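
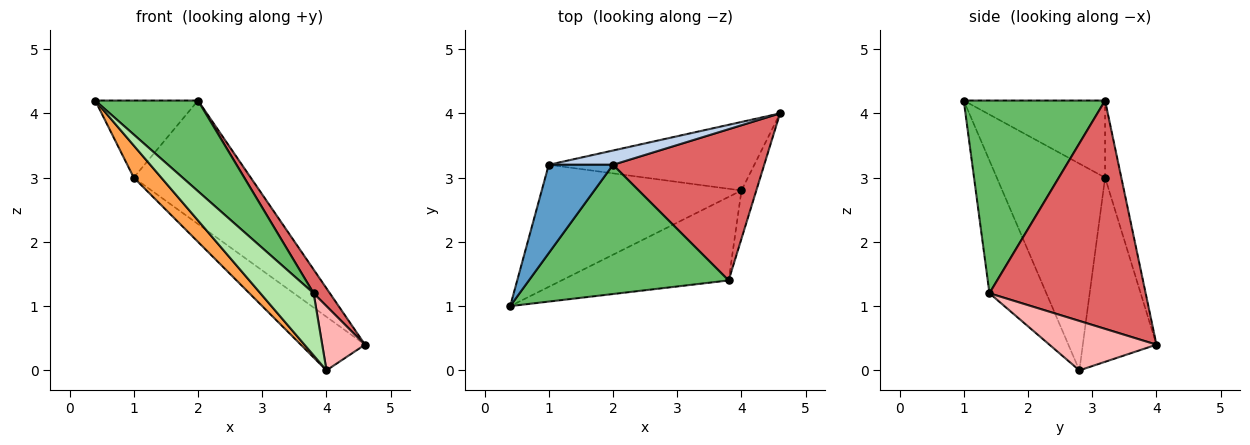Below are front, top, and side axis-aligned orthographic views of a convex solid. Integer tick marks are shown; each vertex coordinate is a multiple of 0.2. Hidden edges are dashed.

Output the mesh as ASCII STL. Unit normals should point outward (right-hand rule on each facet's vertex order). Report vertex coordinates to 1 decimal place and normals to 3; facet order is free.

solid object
 facet normal -0.671 0.488 0.559
  outer loop
   vertex 1.0 3.2 3.0
   vertex 0.4 1.0 4.2
   vertex 2.0 3.2 4.2
  endloop
 endfacet
 facet normal -0.137 0.984 0.114
  outer loop
   vertex 1.0 3.2 3.0
   vertex 2.0 3.2 4.2
   vertex 4.6 4.0 0.4
  endloop
 endfacet
 facet normal -0.707 -0.180 -0.683
  outer loop
   vertex 1.0 3.2 3.0
   vertex 4.0 2.8 0.0
   vertex 0.4 1.0 4.2
  endloop
 endfacet
 facet normal -0.577 0.503 -0.644
  outer loop
   vertex 1.0 3.2 3.0
   vertex 4.6 4.0 0.4
   vertex 4.0 2.8 0.0
  endloop
 endfacet
 facet normal 0.620 -0.451 0.642
  outer loop
   vertex 3.8 1.4 1.2
   vertex 2.0 3.2 4.2
   vertex 0.4 1.0 4.2
  endloop
 endfacet
 facet normal -0.538 -0.503 -0.677
  outer loop
   vertex 3.8 1.4 1.2
   vertex 0.4 1.0 4.2
   vertex 4.0 2.8 0.0
  endloop
 endfacet
 facet normal 0.831 -0.086 0.550
  outer loop
   vertex 3.8 1.4 1.2
   vertex 4.6 4.0 0.4
   vertex 2.0 3.2 4.2
  endloop
 endfacet
 facet normal 0.894 -0.358 -0.268
  outer loop
   vertex 3.8 1.4 1.2
   vertex 4.0 2.8 0.0
   vertex 4.6 4.0 0.4
  endloop
 endfacet
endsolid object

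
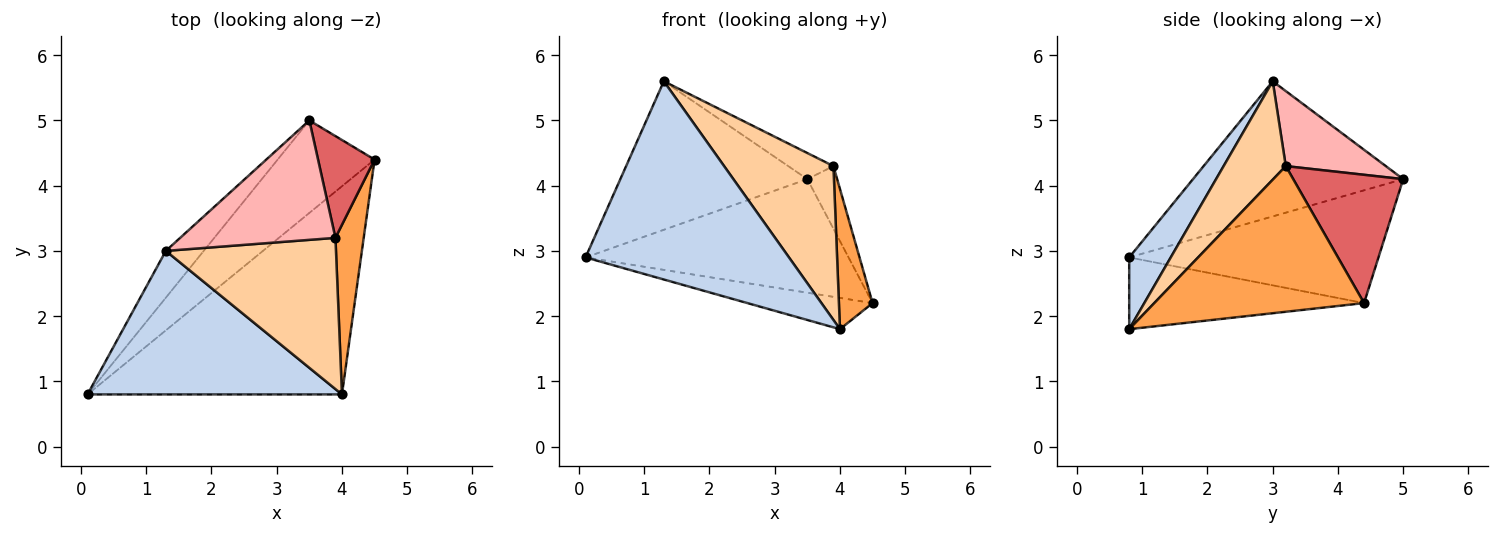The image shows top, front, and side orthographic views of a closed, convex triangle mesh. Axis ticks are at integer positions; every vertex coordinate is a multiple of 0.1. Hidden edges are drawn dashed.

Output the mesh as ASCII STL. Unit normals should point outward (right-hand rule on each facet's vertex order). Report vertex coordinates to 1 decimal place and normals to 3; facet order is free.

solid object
 facet normal -0.269 0.143 -0.953
  outer loop
   vertex 4.0 0.8 1.8
   vertex 0.1 0.8 2.9
   vertex 4.5 4.4 2.2
  endloop
 endfacet
 facet normal 0.163 -0.799 0.579
  outer loop
   vertex 1.3 3.0 5.6
   vertex 0.1 0.8 2.9
   vertex 4.0 0.8 1.8
  endloop
 endfacet
 facet normal 0.970 -0.156 0.188
  outer loop
   vertex 3.9 3.2 4.3
   vertex 4.0 0.8 1.8
   vertex 4.5 4.4 2.2
  endloop
 endfacet
 facet normal 0.376 -0.661 0.650
  outer loop
   vertex 3.9 3.2 4.3
   vertex 1.3 3.0 5.6
   vertex 4.0 0.8 1.8
  endloop
 endfacet
 facet normal -0.592 0.625 -0.509
  outer loop
   vertex 3.5 5.0 4.1
   vertex 4.5 4.4 2.2
   vertex 0.1 0.8 2.9
  endloop
 endfacet
 facet normal -0.731 0.651 -0.205
  outer loop
   vertex 3.5 5.0 4.1
   vertex 0.1 0.8 2.9
   vertex 1.3 3.0 5.6
  endloop
 endfacet
 facet normal 0.888 0.241 0.391
  outer loop
   vertex 3.5 5.0 4.1
   vertex 3.9 3.2 4.3
   vertex 4.5 4.4 2.2
  endloop
 endfacet
 facet normal 0.427 0.193 0.883
  outer loop
   vertex 3.5 5.0 4.1
   vertex 1.3 3.0 5.6
   vertex 3.9 3.2 4.3
  endloop
 endfacet
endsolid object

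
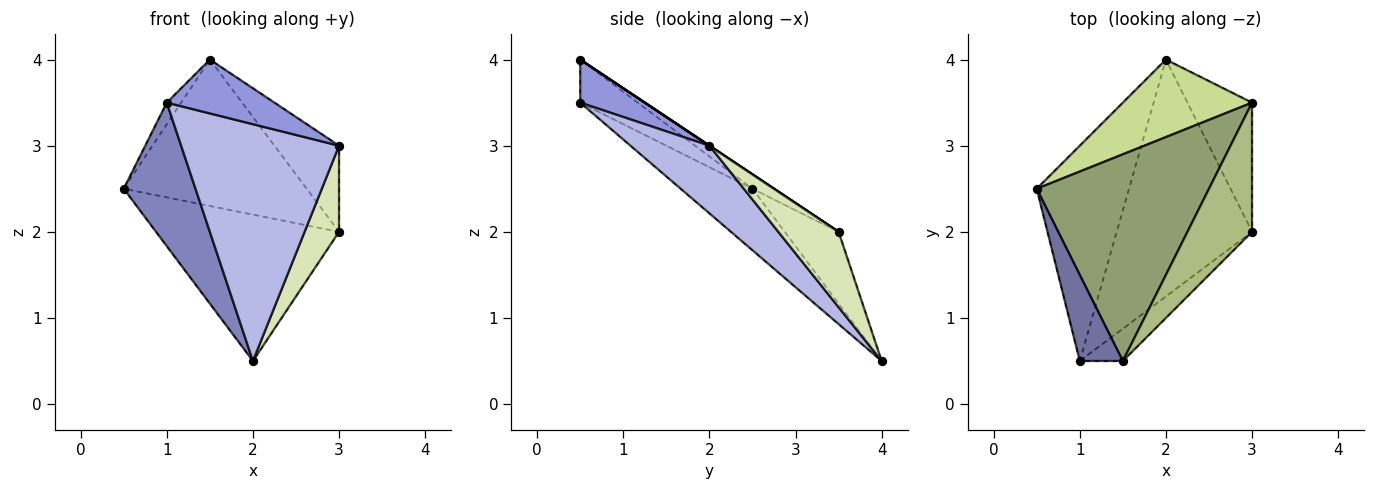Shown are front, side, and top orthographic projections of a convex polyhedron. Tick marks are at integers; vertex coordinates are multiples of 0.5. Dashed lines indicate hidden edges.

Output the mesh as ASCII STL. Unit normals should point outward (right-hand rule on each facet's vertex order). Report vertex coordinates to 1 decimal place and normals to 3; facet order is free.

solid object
 facet normal -0.696 0.174 0.696
  outer loop
   vertex 1.0 0.5 3.5
   vertex 1.5 0.5 4.0
   vertex 0.5 2.5 2.5
  endloop
 endfacet
 facet normal -0.485 -0.485 -0.728
  outer loop
   vertex 1.0 0.5 3.5
   vertex 0.5 2.5 2.5
   vertex 2.0 4.0 0.5
  endloop
 endfacet
 facet normal 0.457 -0.762 -0.457
  outer loop
   vertex 1.0 0.5 3.5
   vertex 3.0 2.0 3.0
   vertex 1.5 0.5 4.0
  endloop
 endfacet
 facet normal 0.333 -0.667 -0.667
  outer loop
   vertex 1.0 0.5 3.5
   vertex 2.0 4.0 0.5
   vertex 3.0 2.0 3.0
  endloop
 endfacet
 facet normal -0.068 0.577 0.814
  outer loop
   vertex 3.0 3.5 2.0
   vertex 0.5 2.5 2.5
   vertex 1.5 0.5 4.0
  endloop
 endfacet
 facet normal 0.000 0.555 0.832
  outer loop
   vertex 3.0 3.5 2.0
   vertex 1.5 0.5 4.0
   vertex 3.0 2.0 3.0
  endloop
 endfacet
 facet normal -0.252 0.855 0.453
  outer loop
   vertex 3.0 3.5 2.0
   vertex 2.0 4.0 0.5
   vertex 0.5 2.5 2.5
  endloop
 endfacet
 facet normal 0.697 -0.398 -0.597
  outer loop
   vertex 3.0 3.5 2.0
   vertex 3.0 2.0 3.0
   vertex 2.0 4.0 0.5
  endloop
 endfacet
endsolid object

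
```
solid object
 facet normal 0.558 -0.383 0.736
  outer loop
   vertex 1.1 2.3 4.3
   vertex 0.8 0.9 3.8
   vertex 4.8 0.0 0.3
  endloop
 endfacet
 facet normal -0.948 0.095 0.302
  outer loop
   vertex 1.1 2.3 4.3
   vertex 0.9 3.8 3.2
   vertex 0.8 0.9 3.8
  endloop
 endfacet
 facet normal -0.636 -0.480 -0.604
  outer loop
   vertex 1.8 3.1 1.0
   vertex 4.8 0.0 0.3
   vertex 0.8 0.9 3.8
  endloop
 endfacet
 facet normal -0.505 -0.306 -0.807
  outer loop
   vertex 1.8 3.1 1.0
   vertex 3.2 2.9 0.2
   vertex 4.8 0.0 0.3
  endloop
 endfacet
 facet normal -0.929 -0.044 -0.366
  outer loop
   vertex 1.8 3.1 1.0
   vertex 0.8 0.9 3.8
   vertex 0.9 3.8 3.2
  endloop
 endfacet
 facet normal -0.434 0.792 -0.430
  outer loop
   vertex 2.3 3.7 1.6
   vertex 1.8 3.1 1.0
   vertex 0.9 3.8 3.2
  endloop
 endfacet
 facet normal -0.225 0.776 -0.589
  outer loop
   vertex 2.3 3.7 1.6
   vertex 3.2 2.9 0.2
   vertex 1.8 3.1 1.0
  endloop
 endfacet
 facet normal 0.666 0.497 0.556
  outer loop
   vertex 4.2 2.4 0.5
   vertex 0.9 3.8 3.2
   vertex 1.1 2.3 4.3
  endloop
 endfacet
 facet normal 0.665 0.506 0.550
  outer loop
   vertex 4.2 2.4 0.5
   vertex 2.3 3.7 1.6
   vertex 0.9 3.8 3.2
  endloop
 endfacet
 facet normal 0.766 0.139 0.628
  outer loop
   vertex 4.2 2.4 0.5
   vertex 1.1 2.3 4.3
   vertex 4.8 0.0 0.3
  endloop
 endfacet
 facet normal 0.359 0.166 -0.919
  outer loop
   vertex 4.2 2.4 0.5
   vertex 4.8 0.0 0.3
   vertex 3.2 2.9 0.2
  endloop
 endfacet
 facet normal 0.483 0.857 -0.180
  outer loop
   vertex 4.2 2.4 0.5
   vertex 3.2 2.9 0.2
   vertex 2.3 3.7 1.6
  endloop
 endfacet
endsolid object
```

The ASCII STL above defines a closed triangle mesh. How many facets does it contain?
12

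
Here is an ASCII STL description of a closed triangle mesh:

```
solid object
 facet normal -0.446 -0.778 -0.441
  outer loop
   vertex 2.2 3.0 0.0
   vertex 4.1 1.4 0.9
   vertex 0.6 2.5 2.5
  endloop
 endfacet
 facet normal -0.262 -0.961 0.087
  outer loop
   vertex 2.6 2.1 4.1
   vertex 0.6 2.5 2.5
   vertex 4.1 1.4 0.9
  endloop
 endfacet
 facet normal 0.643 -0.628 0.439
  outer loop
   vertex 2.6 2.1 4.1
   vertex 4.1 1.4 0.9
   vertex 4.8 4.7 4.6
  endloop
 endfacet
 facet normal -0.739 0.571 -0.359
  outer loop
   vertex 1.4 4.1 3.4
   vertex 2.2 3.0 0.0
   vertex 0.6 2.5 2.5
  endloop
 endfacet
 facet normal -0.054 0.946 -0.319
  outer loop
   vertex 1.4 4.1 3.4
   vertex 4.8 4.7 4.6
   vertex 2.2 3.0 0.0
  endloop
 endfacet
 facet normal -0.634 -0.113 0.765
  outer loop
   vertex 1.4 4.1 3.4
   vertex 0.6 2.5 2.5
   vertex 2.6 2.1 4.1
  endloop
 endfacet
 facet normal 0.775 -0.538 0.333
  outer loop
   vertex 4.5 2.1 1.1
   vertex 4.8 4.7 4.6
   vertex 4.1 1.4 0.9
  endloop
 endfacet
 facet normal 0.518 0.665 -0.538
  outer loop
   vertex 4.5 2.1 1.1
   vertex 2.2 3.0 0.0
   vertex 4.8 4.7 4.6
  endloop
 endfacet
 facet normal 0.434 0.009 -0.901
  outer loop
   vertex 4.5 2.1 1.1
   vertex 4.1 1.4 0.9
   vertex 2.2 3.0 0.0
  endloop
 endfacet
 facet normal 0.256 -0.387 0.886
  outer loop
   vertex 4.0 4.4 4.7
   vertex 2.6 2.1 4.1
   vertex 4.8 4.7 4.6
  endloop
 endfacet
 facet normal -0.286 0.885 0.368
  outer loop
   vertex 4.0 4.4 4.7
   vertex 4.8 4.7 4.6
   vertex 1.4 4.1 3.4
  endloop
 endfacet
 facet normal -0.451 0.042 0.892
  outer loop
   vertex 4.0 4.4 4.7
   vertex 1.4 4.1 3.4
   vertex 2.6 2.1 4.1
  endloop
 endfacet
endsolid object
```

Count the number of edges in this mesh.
18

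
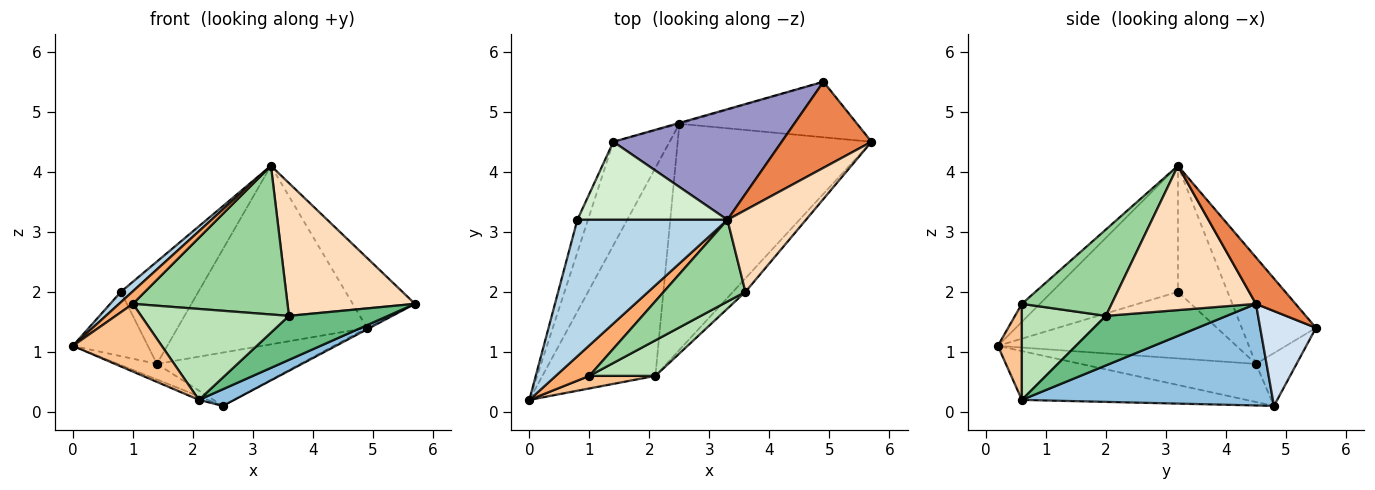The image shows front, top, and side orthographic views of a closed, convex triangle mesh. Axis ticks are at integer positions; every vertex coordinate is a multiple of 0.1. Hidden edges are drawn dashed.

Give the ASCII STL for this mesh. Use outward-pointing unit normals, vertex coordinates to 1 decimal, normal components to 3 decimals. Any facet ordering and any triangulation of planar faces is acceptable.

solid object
 facet normal -0.396 0.016 -0.918
  outer loop
   vertex 2.1 0.6 0.2
   vertex 0.0 0.2 1.1
   vertex 2.5 4.8 0.1
  endloop
 endfacet
 facet normal 0.463 -0.065 -0.884
  outer loop
   vertex 2.1 0.6 0.2
   vertex 2.5 4.8 0.1
   vertex 5.7 4.5 1.8
  endloop
 endfacet
 facet normal -0.642 -0.058 0.764
  outer loop
   vertex 0.8 3.2 2.0
   vertex 0.0 0.2 1.1
   vertex 3.3 3.2 4.1
  endloop
 endfacet
 facet normal 0.471 0.024 -0.882
  outer loop
   vertex 4.9 5.5 1.4
   vertex 5.7 4.5 1.8
   vertex 2.5 4.8 0.1
  endloop
 endfacet
 facet normal 0.372 0.586 0.720
  outer loop
   vertex 4.9 5.5 1.4
   vertex 3.3 3.2 4.1
   vertex 5.7 4.5 1.8
  endloop
 endfacet
 facet normal -0.444 -0.340 0.829
  outer loop
   vertex 1.0 0.6 1.8
   vertex 3.3 3.2 4.1
   vertex 0.0 0.2 1.1
  endloop
 endfacet
 facet normal 0.257 -0.950 0.176
  outer loop
   vertex 1.0 0.6 1.8
   vertex 0.0 0.2 1.1
   vertex 2.1 0.6 0.2
  endloop
 endfacet
 facet normal 0.694 -0.613 0.378
  outer loop
   vertex 3.6 2.0 1.6
   vertex 5.7 4.5 1.8
   vertex 3.3 3.2 4.1
  endloop
 endfacet
 facet normal 0.759 -0.622 -0.191
  outer loop
   vertex 3.6 2.0 1.6
   vertex 2.1 0.6 0.2
   vertex 5.7 4.5 1.8
  endloop
 endfacet
 facet normal 0.454 -0.781 0.429
  outer loop
   vertex 3.6 2.0 1.6
   vertex 3.3 3.2 4.1
   vertex 1.0 0.6 1.8
  endloop
 endfacet
 facet normal 0.468 -0.823 0.322
  outer loop
   vertex 3.6 2.0 1.6
   vertex 1.0 0.6 1.8
   vertex 2.1 0.6 0.2
  endloop
 endfacet
 facet normal -0.454 0.708 0.540
  outer loop
   vertex 1.4 4.5 0.8
   vertex 0.8 3.2 2.0
   vertex 3.3 3.2 4.1
  endloop
 endfacet
 facet normal -0.316 0.806 0.500
  outer loop
   vertex 1.4 4.5 0.8
   vertex 3.3 3.2 4.1
   vertex 4.9 5.5 1.4
  endloop
 endfacet
 facet normal -0.272 0.962 -0.015
  outer loop
   vertex 1.4 4.5 0.8
   vertex 4.9 5.5 1.4
   vertex 2.5 4.8 0.1
  endloop
 endfacet
 facet normal -0.557 0.124 -0.822
  outer loop
   vertex 1.4 4.5 0.8
   vertex 2.5 4.8 0.1
   vertex 0.0 0.2 1.1
  endloop
 endfacet
 facet normal -0.943 0.297 -0.150
  outer loop
   vertex 1.4 4.5 0.8
   vertex 0.0 0.2 1.1
   vertex 0.8 3.2 2.0
  endloop
 endfacet
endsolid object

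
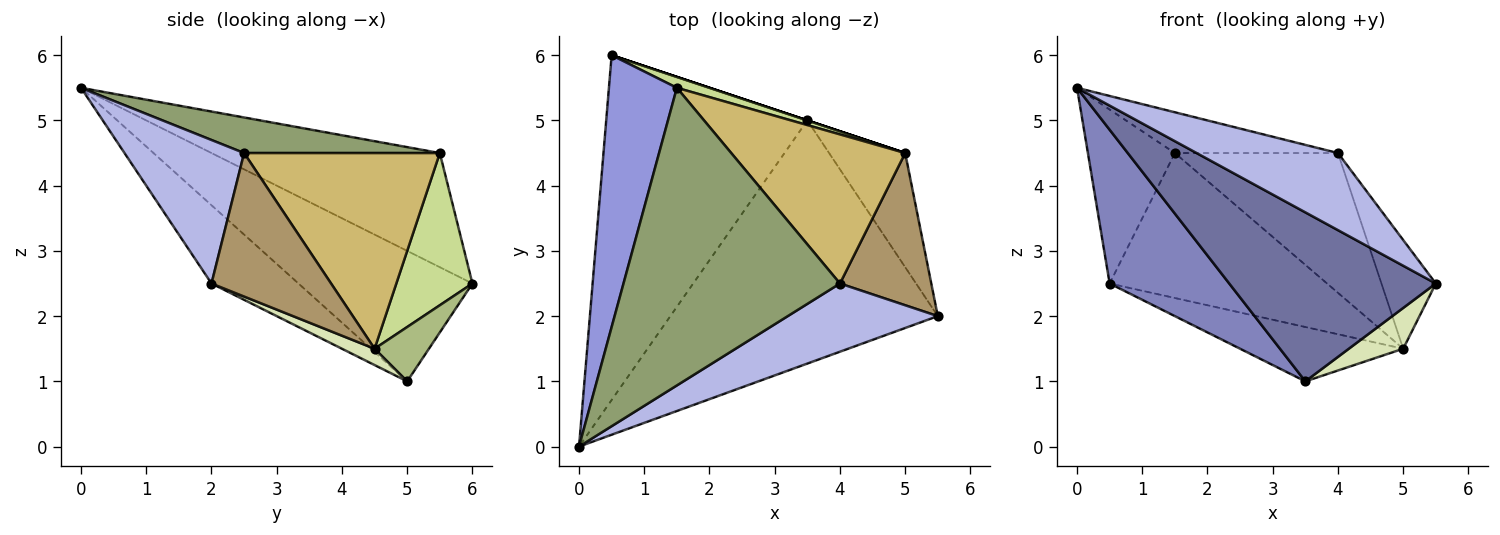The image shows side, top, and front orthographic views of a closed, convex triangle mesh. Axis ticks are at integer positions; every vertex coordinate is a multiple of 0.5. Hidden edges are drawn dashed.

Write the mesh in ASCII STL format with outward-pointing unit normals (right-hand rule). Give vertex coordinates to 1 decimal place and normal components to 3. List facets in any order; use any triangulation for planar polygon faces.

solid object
 facet normal -0.234 -0.555 -0.798
  outer loop
   vertex 3.5 5.0 1.0
   vertex 5.5 2.0 2.5
   vertex 0.0 0.0 5.5
  endloop
 endfacet
 facet normal -0.510 -0.350 -0.786
  outer loop
   vertex 3.5 5.0 1.0
   vertex 0.0 0.0 5.5
   vertex 0.5 6.0 2.5
  endloop
 endfacet
 facet normal -0.817 0.311 0.486
  outer loop
   vertex 1.5 5.5 4.5
   vertex 0.5 6.0 2.5
   vertex 0.0 0.0 5.5
  endloop
 endfacet
 facet normal 0.535 -0.633 0.560
  outer loop
   vertex 4.0 2.5 4.5
   vertex 0.0 0.0 5.5
   vertex 5.5 2.0 2.5
  endloop
 endfacet
 facet normal 0.161 0.134 0.978
  outer loop
   vertex 4.0 2.5 4.5
   vertex 1.5 5.5 4.5
   vertex 0.0 0.0 5.5
  endloop
 endfacet
 facet normal 0.316 0.949 0.000
  outer loop
   vertex 5.0 4.5 1.5
   vertex 3.5 5.0 1.0
   vertex 0.5 6.0 2.5
  endloop
 endfacet
 facet normal 0.330 0.942 0.071
  outer loop
   vertex 5.0 4.5 1.5
   vertex 0.5 6.0 2.5
   vertex 1.5 5.5 4.5
  endloop
 endfacet
 facet normal 0.198 -0.330 -0.923
  outer loop
   vertex 5.0 4.5 1.5
   vertex 5.5 2.0 2.5
   vertex 3.5 5.0 1.0
  endloop
 endfacet
 facet normal 0.788 0.358 0.501
  outer loop
   vertex 5.0 4.5 1.5
   vertex 4.0 2.5 4.5
   vertex 5.5 2.0 2.5
  endloop
 endfacet
 facet normal 0.634 0.529 0.564
  outer loop
   vertex 5.0 4.5 1.5
   vertex 1.5 5.5 4.5
   vertex 4.0 2.5 4.5
  endloop
 endfacet
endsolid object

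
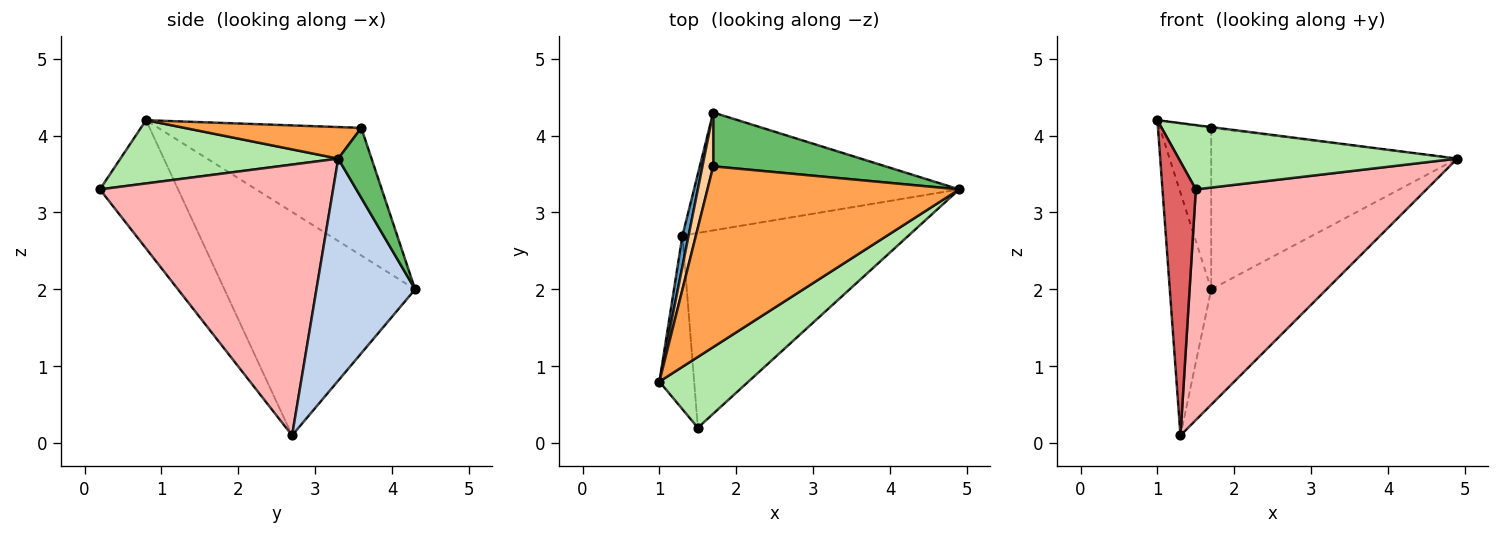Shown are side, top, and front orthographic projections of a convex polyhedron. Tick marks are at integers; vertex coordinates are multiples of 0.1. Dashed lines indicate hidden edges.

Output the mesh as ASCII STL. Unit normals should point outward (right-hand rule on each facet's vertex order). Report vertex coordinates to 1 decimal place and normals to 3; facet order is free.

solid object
 facet normal -0.977 0.212 0.027
  outer loop
   vertex 1.3 2.7 0.1
   vertex 1.0 0.8 4.2
   vertex 1.7 4.3 2.0
  endloop
 endfacet
 facet normal 0.513 0.600 -0.613
  outer loop
   vertex 1.3 2.7 0.1
   vertex 1.7 4.3 2.0
   vertex 4.9 3.3 3.7
  endloop
 endfacet
 facet normal 0.124 0.004 0.992
  outer loop
   vertex 1.7 3.6 4.1
   vertex 1.0 0.8 4.2
   vertex 4.9 3.3 3.7
  endloop
 endfacet
 facet normal -0.966 0.244 0.081
  outer loop
   vertex 1.7 3.6 4.1
   vertex 1.7 4.3 2.0
   vertex 1.0 0.8 4.2
  endloop
 endfacet
 facet normal 0.127 0.941 0.314
  outer loop
   vertex 1.7 3.6 4.1
   vertex 4.9 3.3 3.7
   vertex 1.7 4.3 2.0
  endloop
 endfacet
 facet normal 0.465 -0.595 0.655
  outer loop
   vertex 1.5 0.2 3.3
   vertex 4.9 3.3 3.7
   vertex 1.0 0.8 4.2
  endloop
 endfacet
 facet normal -0.892 -0.381 -0.242
  outer loop
   vertex 1.5 0.2 3.3
   vertex 1.0 0.8 4.2
   vertex 1.3 2.7 0.1
  endloop
 endfacet
 facet normal 0.611 -0.605 -0.511
  outer loop
   vertex 1.5 0.2 3.3
   vertex 1.3 2.7 0.1
   vertex 4.9 3.3 3.7
  endloop
 endfacet
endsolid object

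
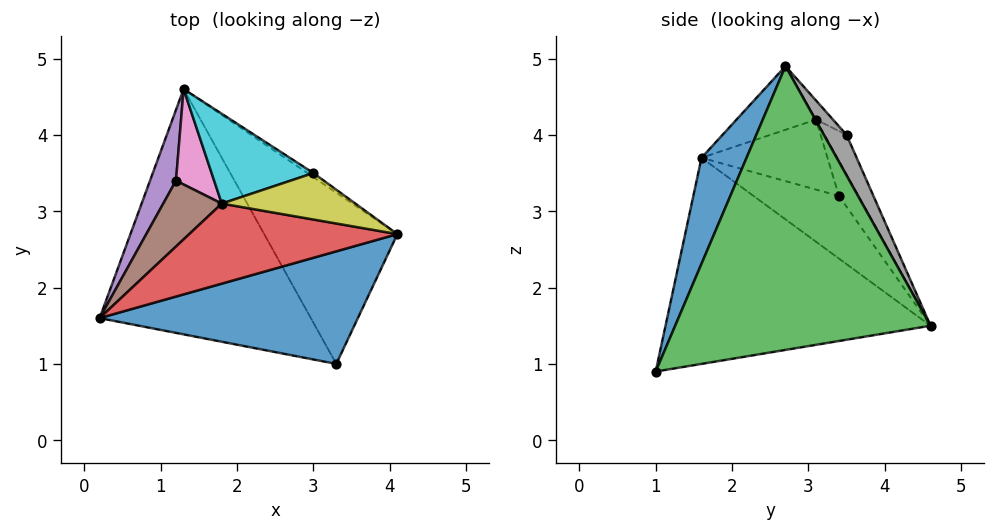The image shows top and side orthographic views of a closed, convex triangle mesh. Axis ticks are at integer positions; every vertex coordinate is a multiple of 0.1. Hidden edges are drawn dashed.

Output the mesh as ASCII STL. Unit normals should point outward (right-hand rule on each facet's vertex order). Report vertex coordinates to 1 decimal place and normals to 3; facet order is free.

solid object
 facet normal 0.148 -0.920 0.362
  outer loop
   vertex 3.3 1.0 0.9
   vertex 4.1 2.7 4.9
   vertex 0.2 1.6 3.7
  endloop
 endfacet
 facet normal -0.674 -0.260 -0.691
  outer loop
   vertex 3.3 1.0 0.9
   vertex 0.2 1.6 3.7
   vertex 1.3 4.6 1.5
  endloop
 endfacet
 facet normal 0.785 0.498 -0.369
  outer loop
   vertex 3.3 1.0 0.9
   vertex 1.3 4.6 1.5
   vertex 4.1 2.7 4.9
  endloop
 endfacet
 facet normal -0.292 -0.007 0.956
  outer loop
   vertex 1.8 3.1 4.2
   vertex 0.2 1.6 3.7
   vertex 4.1 2.7 4.9
  endloop
 endfacet
 facet normal -0.785 0.527 0.326
  outer loop
   vertex 1.2 3.4 3.2
   vertex 1.3 4.6 1.5
   vertex 0.2 1.6 3.7
  endloop
 endfacet
 facet normal -0.656 0.517 0.549
  outer loop
   vertex 1.2 3.4 3.2
   vertex 0.2 1.6 3.7
   vertex 1.8 3.1 4.2
  endloop
 endfacet
 facet normal -0.456 0.740 0.495
  outer loop
   vertex 1.2 3.4 3.2
   vertex 1.8 3.1 4.2
   vertex 1.3 4.6 1.5
  endloop
 endfacet
 facet normal 0.635 0.767 -0.094
  outer loop
   vertex 3.0 3.5 4.0
   vertex 4.1 2.7 4.9
   vertex 1.3 4.6 1.5
  endloop
 endfacet
 facet normal -0.104 0.677 0.729
  outer loop
   vertex 3.0 3.5 4.0
   vertex 1.8 3.1 4.2
   vertex 4.1 2.7 4.9
  endloop
 endfacet
 facet normal -0.196 0.841 0.504
  outer loop
   vertex 3.0 3.5 4.0
   vertex 1.3 4.6 1.5
   vertex 1.8 3.1 4.2
  endloop
 endfacet
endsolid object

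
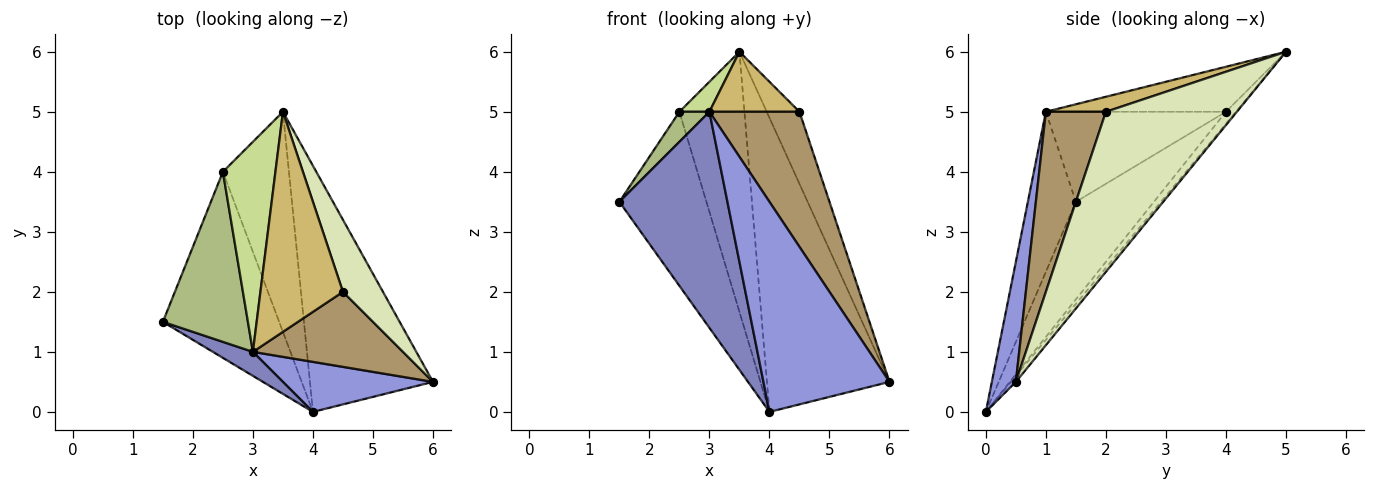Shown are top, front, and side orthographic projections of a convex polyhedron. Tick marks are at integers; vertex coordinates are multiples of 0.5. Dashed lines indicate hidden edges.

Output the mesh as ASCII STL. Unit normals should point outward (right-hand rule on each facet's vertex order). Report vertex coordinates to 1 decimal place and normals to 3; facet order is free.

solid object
 facet normal -0.031 0.767 -0.641
  outer loop
   vertex 4.0 0.0 0.0
   vertex 3.5 5.0 6.0
   vertex 6.0 0.5 0.5
  endloop
 endfacet
 facet normal -0.404 -0.909 0.101
  outer loop
   vertex 3.0 1.0 5.0
   vertex 1.5 1.5 3.5
   vertex 4.0 0.0 0.0
  endloop
 endfacet
 facet normal 0.182 -0.957 0.228
  outer loop
   vertex 3.0 1.0 5.0
   vertex 4.0 0.0 0.0
   vertex 6.0 0.5 0.5
  endloop
 endfacet
 facet normal -0.522 0.583 -0.623
  outer loop
   vertex 2.5 4.0 5.0
   vertex 4.0 0.0 0.0
   vertex 1.5 1.5 3.5
  endloop
 endfacet
 facet normal -0.117 0.758 -0.642
  outer loop
   vertex 2.5 4.0 5.0
   vertex 3.5 5.0 6.0
   vertex 4.0 0.0 0.0
  endloop
 endfacet
 facet normal -0.722 -0.120 0.682
  outer loop
   vertex 2.5 4.0 5.0
   vertex 1.5 1.5 3.5
   vertex 3.0 1.0 5.0
  endloop
 endfacet
 facet normal -0.647 -0.108 0.755
  outer loop
   vertex 2.5 4.0 5.0
   vertex 3.0 1.0 5.0
   vertex 3.5 5.0 6.0
  endloop
 endfacet
 facet normal 0.943 0.236 0.236
  outer loop
   vertex 4.5 2.0 5.0
   vertex 6.0 0.5 0.5
   vertex 3.5 5.0 6.0
  endloop
 endfacet
 facet normal 0.504 -0.755 0.420
  outer loop
   vertex 4.5 2.0 5.0
   vertex 3.0 1.0 5.0
   vertex 6.0 0.5 0.5
  endloop
 endfacet
 facet normal 0.173 -0.259 0.950
  outer loop
   vertex 4.5 2.0 5.0
   vertex 3.5 5.0 6.0
   vertex 3.0 1.0 5.0
  endloop
 endfacet
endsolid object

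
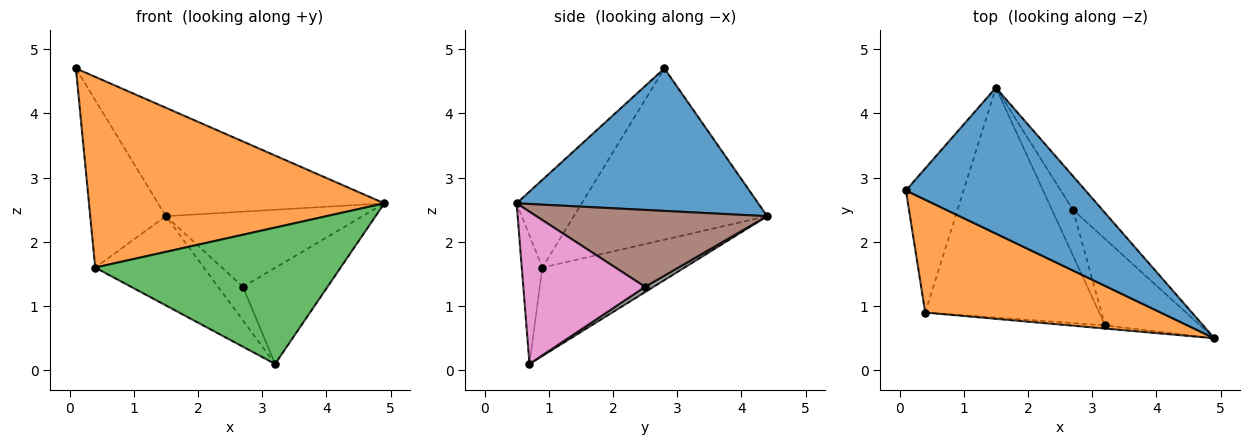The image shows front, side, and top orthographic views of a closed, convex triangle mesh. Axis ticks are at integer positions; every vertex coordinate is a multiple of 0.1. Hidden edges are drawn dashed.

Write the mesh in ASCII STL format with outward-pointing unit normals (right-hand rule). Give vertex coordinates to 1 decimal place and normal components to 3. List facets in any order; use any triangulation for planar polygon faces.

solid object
 facet normal 0.537 0.503 0.677
  outer loop
   vertex 1.5 4.4 2.4
   vertex 0.1 2.8 4.7
   vertex 4.9 0.5 2.6
  endloop
 endfacet
 facet normal -0.186 -0.846 0.500
  outer loop
   vertex 0.4 0.9 1.6
   vertex 4.9 0.5 2.6
   vertex 0.1 2.8 4.7
  endloop
 endfacet
 facet normal -0.083 -0.996 -0.023
  outer loop
   vertex 0.4 0.9 1.6
   vertex 3.2 0.7 0.1
   vertex 4.9 0.5 2.6
  endloop
 endfacet
 facet normal -0.889 0.348 -0.299
  outer loop
   vertex 0.4 0.9 1.6
   vertex 0.1 2.8 4.7
   vertex 1.5 4.4 2.4
  endloop
 endfacet
 facet normal -0.428 0.327 -0.843
  outer loop
   vertex 0.4 0.9 1.6
   vertex 1.5 4.4 2.4
   vertex 3.2 0.7 0.1
  endloop
 endfacet
 facet normal 0.731 0.623 -0.279
  outer loop
   vertex 2.7 2.5 1.3
   vertex 1.5 4.4 2.4
   vertex 4.9 0.5 2.6
  endloop
 endfacet
 facet normal 0.731 0.507 -0.456
  outer loop
   vertex 2.7 2.5 1.3
   vertex 4.9 0.5 2.6
   vertex 3.2 0.7 0.1
  endloop
 endfacet
 facet normal 0.196 0.581 -0.790
  outer loop
   vertex 2.7 2.5 1.3
   vertex 3.2 0.7 0.1
   vertex 1.5 4.4 2.4
  endloop
 endfacet
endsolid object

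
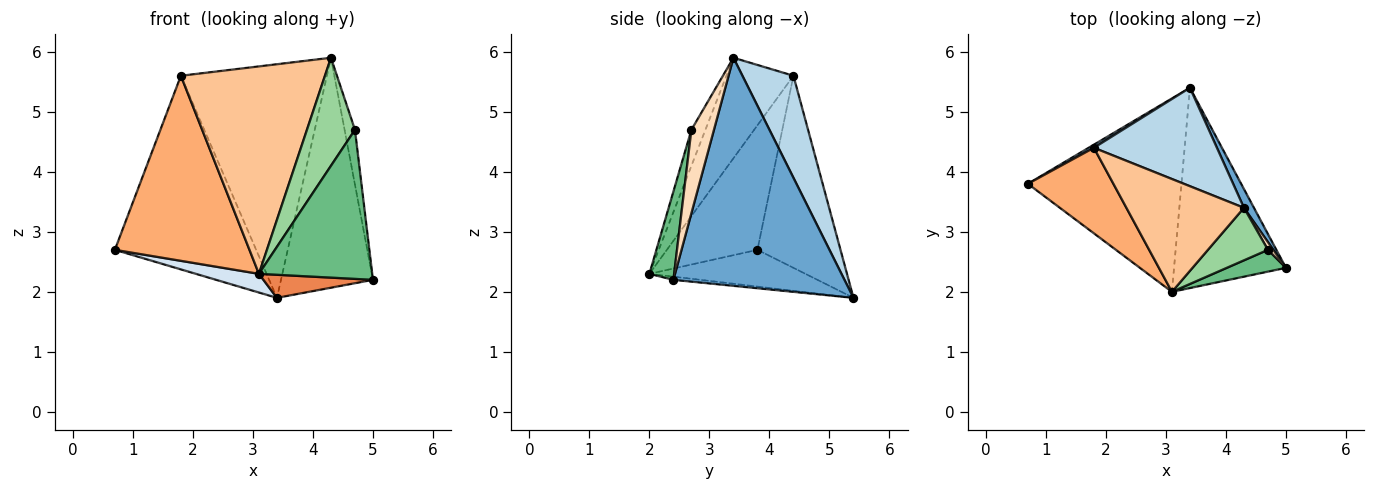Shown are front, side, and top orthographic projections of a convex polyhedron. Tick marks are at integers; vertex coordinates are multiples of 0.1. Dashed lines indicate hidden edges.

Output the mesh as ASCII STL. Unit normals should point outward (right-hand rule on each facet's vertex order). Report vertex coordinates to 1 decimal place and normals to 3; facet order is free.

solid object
 facet normal 0.880 0.473 0.039
  outer loop
   vertex 4.3 3.4 5.9
   vertex 5.0 2.4 2.2
   vertex 3.4 5.4 1.9
  endloop
 endfacet
 facet normal -0.507 0.862 0.014
  outer loop
   vertex 1.8 4.4 5.6
   vertex 3.4 5.4 1.9
   vertex 0.7 3.8 2.7
  endloop
 endfacet
 facet normal 0.307 0.877 0.370
  outer loop
   vertex 1.8 4.4 5.6
   vertex 4.3 3.4 5.9
   vertex 3.4 5.4 1.9
  endloop
 endfacet
 facet normal -0.232 -0.093 -0.968
  outer loop
   vertex 3.1 2.0 2.3
   vertex 0.7 3.8 2.7
   vertex 3.4 5.4 1.9
  endloop
 endfacet
 facet normal -0.028 -0.114 -0.993
  outer loop
   vertex 3.1 2.0 2.3
   vertex 3.4 5.4 1.9
   vertex 5.0 2.4 2.2
  endloop
 endfacet
 facet normal -0.521 -0.775 0.358
  outer loop
   vertex 3.1 2.0 2.3
   vertex 1.8 4.4 5.6
   vertex 0.7 3.8 2.7
  endloop
 endfacet
 facet normal -0.378 -0.813 0.442
  outer loop
   vertex 3.1 2.0 2.3
   vertex 4.3 3.4 5.9
   vertex 1.8 4.4 5.6
  endloop
 endfacet
 facet normal 0.907 0.418 0.059
  outer loop
   vertex 4.7 2.7 4.7
   vertex 5.0 2.4 2.2
   vertex 4.3 3.4 5.9
  endloop
 endfacet
 facet normal 0.211 -0.967 0.141
  outer loop
   vertex 4.7 2.7 4.7
   vertex 3.1 2.0 2.3
   vertex 5.0 2.4 2.2
  endloop
 endfacet
 facet normal -0.254 -0.870 0.423
  outer loop
   vertex 4.7 2.7 4.7
   vertex 4.3 3.4 5.9
   vertex 3.1 2.0 2.3
  endloop
 endfacet
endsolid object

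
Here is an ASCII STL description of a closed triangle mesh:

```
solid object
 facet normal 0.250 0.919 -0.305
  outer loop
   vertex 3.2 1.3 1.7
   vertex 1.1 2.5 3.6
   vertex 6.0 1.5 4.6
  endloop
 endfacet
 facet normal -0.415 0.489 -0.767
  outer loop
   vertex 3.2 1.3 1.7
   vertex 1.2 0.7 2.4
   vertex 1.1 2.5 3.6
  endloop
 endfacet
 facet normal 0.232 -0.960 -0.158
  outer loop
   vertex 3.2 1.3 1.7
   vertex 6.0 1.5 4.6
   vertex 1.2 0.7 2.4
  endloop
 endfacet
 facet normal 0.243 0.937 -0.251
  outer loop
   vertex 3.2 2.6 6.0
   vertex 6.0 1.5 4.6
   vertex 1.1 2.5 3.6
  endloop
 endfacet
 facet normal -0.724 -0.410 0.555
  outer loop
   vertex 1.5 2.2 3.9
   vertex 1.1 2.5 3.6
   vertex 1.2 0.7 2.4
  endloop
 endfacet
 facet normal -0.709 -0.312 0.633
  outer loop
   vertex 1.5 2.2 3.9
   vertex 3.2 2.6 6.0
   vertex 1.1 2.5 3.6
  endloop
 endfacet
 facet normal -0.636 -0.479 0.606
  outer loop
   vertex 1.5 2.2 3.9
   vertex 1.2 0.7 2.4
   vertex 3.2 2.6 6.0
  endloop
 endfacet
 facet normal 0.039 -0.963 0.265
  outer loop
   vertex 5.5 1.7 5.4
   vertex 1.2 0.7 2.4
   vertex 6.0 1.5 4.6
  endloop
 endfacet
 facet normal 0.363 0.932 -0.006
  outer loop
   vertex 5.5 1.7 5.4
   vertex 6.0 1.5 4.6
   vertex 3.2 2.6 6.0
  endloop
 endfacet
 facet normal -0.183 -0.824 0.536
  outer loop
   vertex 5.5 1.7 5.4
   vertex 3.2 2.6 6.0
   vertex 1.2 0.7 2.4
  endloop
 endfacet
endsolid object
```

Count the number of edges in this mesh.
15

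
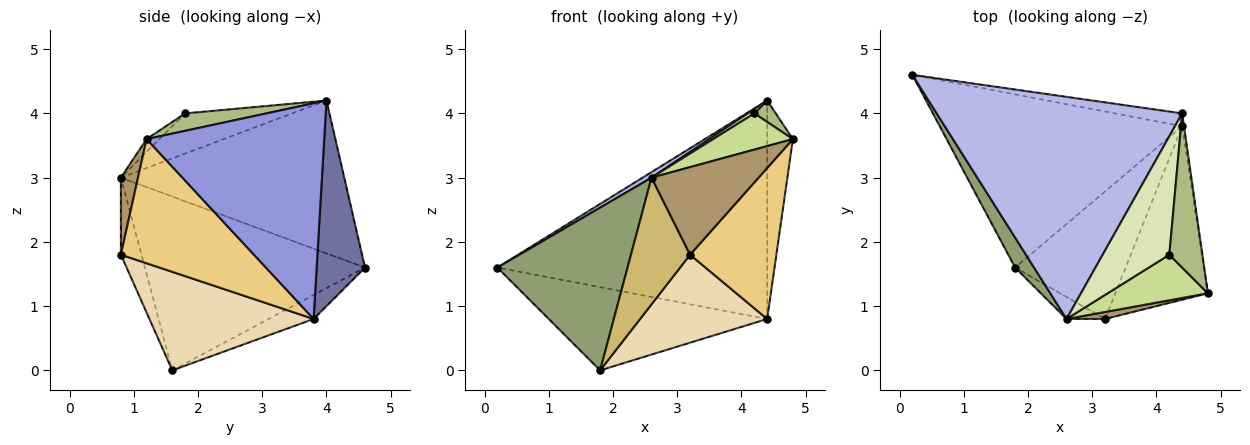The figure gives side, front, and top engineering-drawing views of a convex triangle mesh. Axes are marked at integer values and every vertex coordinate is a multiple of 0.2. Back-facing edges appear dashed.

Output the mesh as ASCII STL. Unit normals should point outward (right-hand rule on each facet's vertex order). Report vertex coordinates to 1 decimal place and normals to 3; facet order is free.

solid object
 facet normal 0.176 0.983 -0.058
  outer loop
   vertex 4.4 3.8 0.8
   vertex 0.2 4.6 1.6
   vertex 4.4 4.0 4.2
  endloop
 endfacet
 facet normal -0.089 0.431 -0.898
  outer loop
   vertex 4.4 3.8 0.8
   vertex 1.8 1.6 0.0
   vertex 0.2 4.6 1.6
  endloop
 endfacet
 facet normal 0.990 0.143 -0.008
  outer loop
   vertex 4.4 3.8 0.8
   vertex 4.4 4.0 4.2
   vertex 4.8 1.2 3.6
  endloop
 endfacet
 facet normal -0.528 -0.021 0.849
  outer loop
   vertex 2.6 0.8 3.0
   vertex 4.4 4.0 4.2
   vertex 0.2 4.6 1.6
  endloop
 endfacet
 facet normal -0.857 -0.507 0.093
  outer loop
   vertex 2.6 0.8 3.0
   vertex 0.2 4.6 1.6
   vertex 1.8 1.6 0.0
  endloop
 endfacet
 facet normal 0.463 -0.122 0.878
  outer loop
   vertex 4.2 1.8 4.0
   vertex 4.8 1.2 3.6
   vertex 4.4 4.0 4.2
  endloop
 endfacet
 facet normal -0.100 -0.619 0.779
  outer loop
   vertex 4.2 1.8 4.0
   vertex 2.6 0.8 3.0
   vertex 4.8 1.2 3.6
  endloop
 endfacet
 facet normal -0.516 -0.031 0.856
  outer loop
   vertex 4.2 1.8 4.0
   vertex 4.4 4.0 4.2
   vertex 2.6 0.8 3.0
  endloop
 endfacet
 facet normal 0.157 -0.984 0.079
  outer loop
   vertex 3.2 0.8 1.8
   vertex 4.8 1.2 3.6
   vertex 2.6 0.8 3.0
  endloop
 endfacet
 facet normal -0.324 -0.932 -0.162
  outer loop
   vertex 3.2 0.8 1.8
   vertex 2.6 0.8 3.0
   vertex 1.8 1.6 0.0
  endloop
 endfacet
 facet normal 0.712 -0.461 -0.530
  outer loop
   vertex 3.2 0.8 1.8
   vertex 4.4 3.8 0.8
   vertex 4.8 1.2 3.6
  endloop
 endfacet
 facet normal 0.592 -0.458 -0.664
  outer loop
   vertex 3.2 0.8 1.8
   vertex 1.8 1.6 0.0
   vertex 4.4 3.8 0.8
  endloop
 endfacet
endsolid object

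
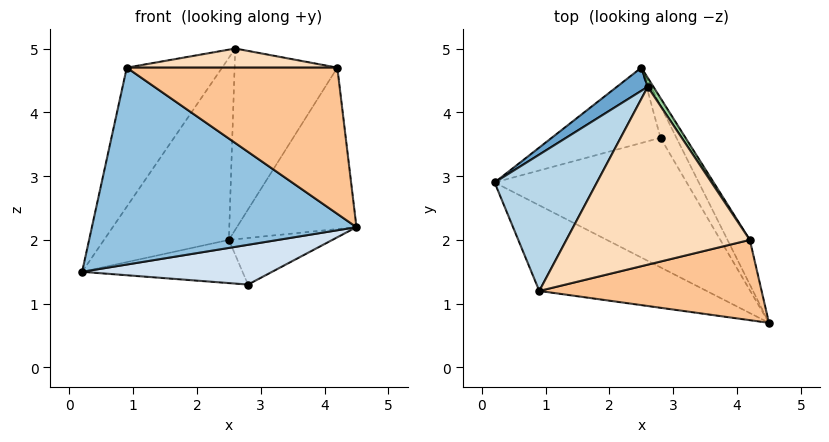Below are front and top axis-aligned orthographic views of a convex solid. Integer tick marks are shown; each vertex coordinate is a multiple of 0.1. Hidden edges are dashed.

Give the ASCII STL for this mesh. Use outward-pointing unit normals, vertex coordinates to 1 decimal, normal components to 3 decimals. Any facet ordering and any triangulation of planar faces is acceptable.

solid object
 facet normal -0.626 0.773 0.098
  outer loop
   vertex 2.6 4.4 5.0
   vertex 2.5 4.7 2.0
   vertex 0.2 2.9 1.5
  endloop
 endfacet
 facet normal -0.375 -0.850 -0.370
  outer loop
   vertex 0.9 1.2 4.7
   vertex 0.2 2.9 1.5
   vertex 4.5 0.7 2.2
  endloop
 endfacet
 facet normal -0.826 0.402 0.394
  outer loop
   vertex 0.9 1.2 4.7
   vertex 2.6 4.4 5.0
   vertex 0.2 2.9 1.5
  endloop
 endfacet
 facet normal 0.005 -0.293 -0.956
  outer loop
   vertex 2.8 3.6 1.3
   vertex 4.5 0.7 2.2
   vertex 0.2 2.9 1.5
  endloop
 endfacet
 facet normal -0.197 0.488 -0.851
  outer loop
   vertex 2.8 3.6 1.3
   vertex 0.2 2.9 1.5
   vertex 2.5 4.7 2.0
  endloop
 endfacet
 facet normal 0.863 0.417 -0.286
  outer loop
   vertex 2.8 3.6 1.3
   vertex 2.5 4.7 2.0
   vertex 4.5 0.7 2.2
  endloop
 endfacet
 facet normal 0.208 -0.857 0.471
  outer loop
   vertex 4.2 2.0 4.7
   vertex 0.9 1.2 4.7
   vertex 4.5 0.7 2.2
  endloop
 endfacet
 facet normal 0.026 -0.107 0.994
  outer loop
   vertex 4.2 2.0 4.7
   vertex 2.6 4.4 5.0
   vertex 0.9 1.2 4.7
  endloop
 endfacet
 facet normal 0.890 0.439 -0.121
  outer loop
   vertex 4.2 2.0 4.7
   vertex 4.5 0.7 2.2
   vertex 2.5 4.7 2.0
  endloop
 endfacet
 facet normal 0.833 0.552 0.027
  outer loop
   vertex 4.2 2.0 4.7
   vertex 2.5 4.7 2.0
   vertex 2.6 4.4 5.0
  endloop
 endfacet
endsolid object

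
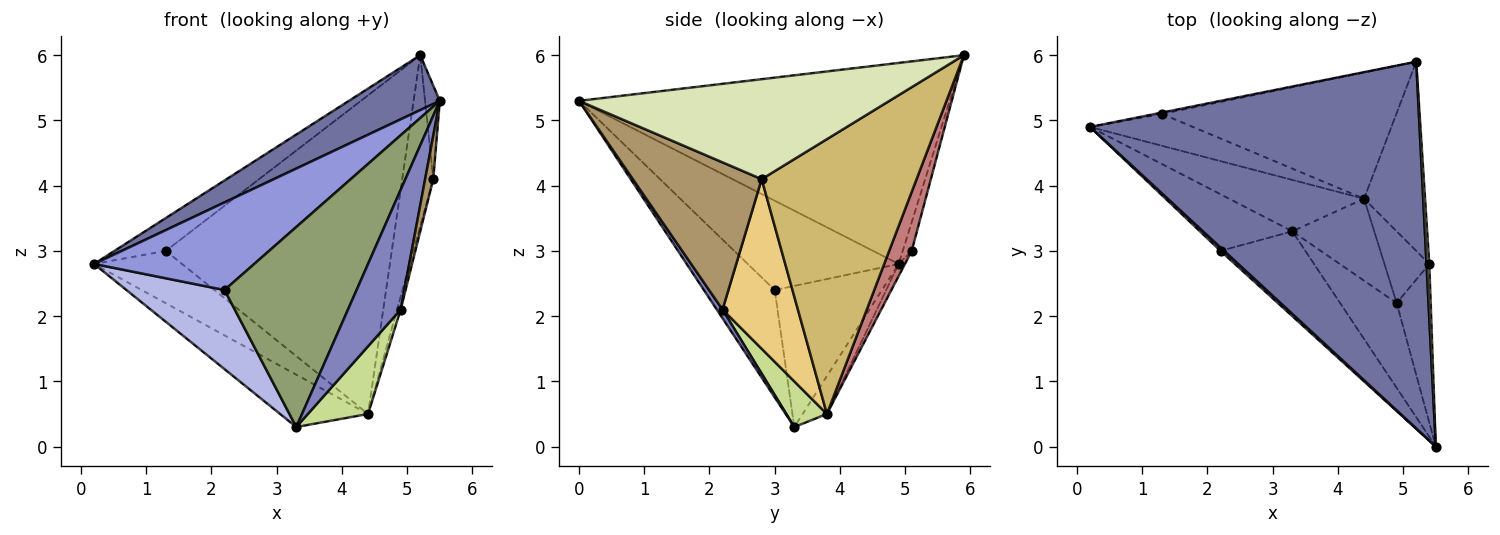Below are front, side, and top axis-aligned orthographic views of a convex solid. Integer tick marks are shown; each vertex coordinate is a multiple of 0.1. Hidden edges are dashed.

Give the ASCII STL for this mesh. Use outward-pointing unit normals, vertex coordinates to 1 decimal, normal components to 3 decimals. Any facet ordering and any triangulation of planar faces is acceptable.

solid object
 facet normal -0.517 -0.127 0.847
  outer loop
   vertex 5.2 5.9 6.0
   vertex 0.2 4.9 2.8
   vertex 5.5 0.0 5.3
  endloop
 endfacet
 facet normal 0.089 -0.813 -0.576
  outer loop
   vertex 4.9 2.2 2.1
   vertex 5.5 0.0 5.3
   vertex 3.3 3.3 0.3
  endloop
 endfacet
 facet normal -0.686 -0.727 0.028
  outer loop
   vertex 2.2 3.0 2.4
   vertex 5.5 0.0 5.3
   vertex 0.2 4.9 2.8
  endloop
 endfacet
 facet normal -0.664 -0.608 -0.435
  outer loop
   vertex 2.2 3.0 2.4
   vertex 0.2 4.9 2.8
   vertex 3.3 3.3 0.3
  endloop
 endfacet
 facet normal -0.443 -0.825 -0.350
  outer loop
   vertex 2.2 3.0 2.4
   vertex 3.3 3.3 0.3
   vertex 5.5 0.0 5.3
  endloop
 endfacet
 facet normal -0.193 0.700 -0.688
  outer loop
   vertex 4.4 3.8 0.5
   vertex 3.3 3.3 0.3
   vertex 0.2 4.9 2.8
  endloop
 endfacet
 facet normal 0.395 -0.585 -0.708
  outer loop
   vertex 4.4 3.8 0.5
   vertex 4.9 2.2 2.1
   vertex 3.3 3.3 0.3
  endloop
 endfacet
 facet normal 0.998 0.047 0.028
  outer loop
   vertex 5.4 2.8 4.1
   vertex 5.2 5.9 6.0
   vertex 5.5 0.0 5.3
  endloop
 endfacet
 facet normal 0.972 -0.062 -0.225
  outer loop
   vertex 5.4 2.8 4.1
   vertex 5.5 0.0 5.3
   vertex 4.9 2.2 2.1
  endloop
 endfacet
 facet normal 0.958 0.192 -0.213
  outer loop
   vertex 5.4 2.8 4.1
   vertex 4.4 3.8 0.5
   vertex 5.2 5.9 6.0
  endloop
 endfacet
 facet normal 0.966 0.046 -0.255
  outer loop
   vertex 5.4 2.8 4.1
   vertex 4.9 2.2 2.1
   vertex 4.4 3.8 0.5
  endloop
 endfacet
 facet normal -0.172 0.984 -0.039
  outer loop
   vertex 1.3 5.1 3.0
   vertex 0.2 4.9 2.8
   vertex 5.2 5.9 6.0
  endloop
 endfacet
 facet normal -0.061 0.853 -0.519
  outer loop
   vertex 1.3 5.1 3.0
   vertex 4.4 3.8 0.5
   vertex 0.2 4.9 2.8
  endloop
 endfacet
 facet normal 0.092 0.926 -0.367
  outer loop
   vertex 1.3 5.1 3.0
   vertex 5.2 5.9 6.0
   vertex 4.4 3.8 0.5
  endloop
 endfacet
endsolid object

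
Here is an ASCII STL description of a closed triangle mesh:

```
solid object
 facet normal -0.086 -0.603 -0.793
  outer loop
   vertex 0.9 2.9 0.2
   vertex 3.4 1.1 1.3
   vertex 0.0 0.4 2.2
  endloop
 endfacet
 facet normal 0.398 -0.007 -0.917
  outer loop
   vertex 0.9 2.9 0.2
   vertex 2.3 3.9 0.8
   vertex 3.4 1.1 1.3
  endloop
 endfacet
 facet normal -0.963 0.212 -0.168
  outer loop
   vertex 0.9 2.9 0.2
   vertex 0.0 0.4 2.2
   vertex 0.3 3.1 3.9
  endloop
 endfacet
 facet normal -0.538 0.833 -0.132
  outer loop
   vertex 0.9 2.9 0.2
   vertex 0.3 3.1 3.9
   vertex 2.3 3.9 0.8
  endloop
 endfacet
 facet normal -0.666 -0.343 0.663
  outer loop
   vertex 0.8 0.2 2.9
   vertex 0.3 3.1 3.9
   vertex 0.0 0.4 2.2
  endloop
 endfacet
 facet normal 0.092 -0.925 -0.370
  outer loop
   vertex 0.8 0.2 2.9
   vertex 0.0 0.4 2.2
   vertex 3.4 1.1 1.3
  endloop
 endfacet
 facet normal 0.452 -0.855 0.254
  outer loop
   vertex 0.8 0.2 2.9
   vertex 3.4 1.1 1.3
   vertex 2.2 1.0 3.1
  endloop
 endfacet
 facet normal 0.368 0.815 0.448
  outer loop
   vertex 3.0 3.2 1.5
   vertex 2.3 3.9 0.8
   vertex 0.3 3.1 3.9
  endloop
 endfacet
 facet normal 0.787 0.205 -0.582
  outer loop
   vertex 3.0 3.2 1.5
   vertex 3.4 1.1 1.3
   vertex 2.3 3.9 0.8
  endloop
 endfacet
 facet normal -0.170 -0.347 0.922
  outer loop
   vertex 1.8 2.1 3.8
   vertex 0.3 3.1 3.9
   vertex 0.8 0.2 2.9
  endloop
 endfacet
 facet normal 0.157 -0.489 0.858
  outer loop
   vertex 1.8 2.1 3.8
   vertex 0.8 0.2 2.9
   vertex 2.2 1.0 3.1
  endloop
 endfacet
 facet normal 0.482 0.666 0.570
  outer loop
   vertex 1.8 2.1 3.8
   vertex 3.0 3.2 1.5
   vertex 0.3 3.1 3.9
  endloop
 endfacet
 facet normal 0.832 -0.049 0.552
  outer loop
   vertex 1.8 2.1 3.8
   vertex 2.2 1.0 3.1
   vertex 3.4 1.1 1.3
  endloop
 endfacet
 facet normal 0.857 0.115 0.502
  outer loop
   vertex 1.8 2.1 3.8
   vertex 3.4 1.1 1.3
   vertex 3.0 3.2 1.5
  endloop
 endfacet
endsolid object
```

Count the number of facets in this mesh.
14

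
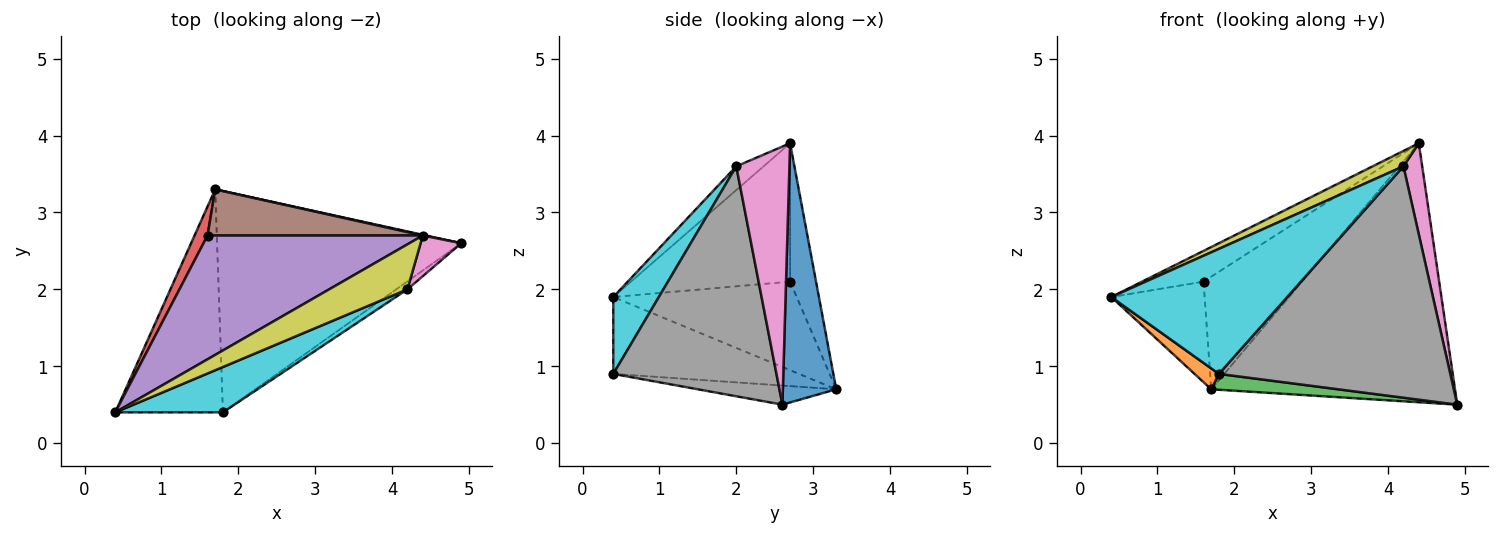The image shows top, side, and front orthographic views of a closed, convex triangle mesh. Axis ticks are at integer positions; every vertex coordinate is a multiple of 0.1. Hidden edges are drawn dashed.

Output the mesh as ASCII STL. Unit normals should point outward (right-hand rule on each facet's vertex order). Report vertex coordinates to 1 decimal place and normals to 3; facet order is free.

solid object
 facet normal 0.214 0.977 0.003
  outer loop
   vertex 4.4 2.7 3.9
   vertex 4.9 2.6 0.5
   vertex 1.7 3.3 0.7
  endloop
 endfacet
 facet normal -0.580 -0.076 -0.811
  outer loop
   vertex 1.8 0.4 0.9
   vertex 0.4 0.4 1.9
   vertex 1.7 3.3 0.7
  endloop
 endfacet
 facet normal -0.078 -0.071 -0.994
  outer loop
   vertex 1.8 0.4 0.9
   vertex 1.7 3.3 0.7
   vertex 4.9 2.6 0.5
  endloop
 endfacet
 facet normal -0.884 0.450 0.130
  outer loop
   vertex 1.6 2.7 2.1
   vertex 1.7 3.3 0.7
   vertex 0.4 0.4 1.9
  endloop
 endfacet
 facet normal -0.529 0.205 0.823
  outer loop
   vertex 1.6 2.7 2.1
   vertex 0.4 0.4 1.9
   vertex 4.4 2.7 3.9
  endloop
 endfacet
 facet normal -0.237 0.899 0.368
  outer loop
   vertex 1.6 2.7 2.1
   vertex 4.4 2.7 3.9
   vertex 1.7 3.3 0.7
  endloop
 endfacet
 facet normal 0.933 -0.329 0.147
  outer loop
   vertex 4.2 2.0 3.6
   vertex 4.9 2.6 0.5
   vertex 4.4 2.7 3.9
  endloop
 endfacet
 facet normal 0.576 -0.817 -0.028
  outer loop
   vertex 4.2 2.0 3.6
   vertex 1.8 0.4 0.9
   vertex 4.9 2.6 0.5
  endloop
 endfacet
 facet normal -0.276 -0.311 0.909
  outer loop
   vertex 4.2 2.0 3.6
   vertex 4.4 2.7 3.9
   vertex 0.4 0.4 1.9
  endloop
 endfacet
 facet normal 0.236 -0.913 0.331
  outer loop
   vertex 4.2 2.0 3.6
   vertex 0.4 0.4 1.9
   vertex 1.8 0.4 0.9
  endloop
 endfacet
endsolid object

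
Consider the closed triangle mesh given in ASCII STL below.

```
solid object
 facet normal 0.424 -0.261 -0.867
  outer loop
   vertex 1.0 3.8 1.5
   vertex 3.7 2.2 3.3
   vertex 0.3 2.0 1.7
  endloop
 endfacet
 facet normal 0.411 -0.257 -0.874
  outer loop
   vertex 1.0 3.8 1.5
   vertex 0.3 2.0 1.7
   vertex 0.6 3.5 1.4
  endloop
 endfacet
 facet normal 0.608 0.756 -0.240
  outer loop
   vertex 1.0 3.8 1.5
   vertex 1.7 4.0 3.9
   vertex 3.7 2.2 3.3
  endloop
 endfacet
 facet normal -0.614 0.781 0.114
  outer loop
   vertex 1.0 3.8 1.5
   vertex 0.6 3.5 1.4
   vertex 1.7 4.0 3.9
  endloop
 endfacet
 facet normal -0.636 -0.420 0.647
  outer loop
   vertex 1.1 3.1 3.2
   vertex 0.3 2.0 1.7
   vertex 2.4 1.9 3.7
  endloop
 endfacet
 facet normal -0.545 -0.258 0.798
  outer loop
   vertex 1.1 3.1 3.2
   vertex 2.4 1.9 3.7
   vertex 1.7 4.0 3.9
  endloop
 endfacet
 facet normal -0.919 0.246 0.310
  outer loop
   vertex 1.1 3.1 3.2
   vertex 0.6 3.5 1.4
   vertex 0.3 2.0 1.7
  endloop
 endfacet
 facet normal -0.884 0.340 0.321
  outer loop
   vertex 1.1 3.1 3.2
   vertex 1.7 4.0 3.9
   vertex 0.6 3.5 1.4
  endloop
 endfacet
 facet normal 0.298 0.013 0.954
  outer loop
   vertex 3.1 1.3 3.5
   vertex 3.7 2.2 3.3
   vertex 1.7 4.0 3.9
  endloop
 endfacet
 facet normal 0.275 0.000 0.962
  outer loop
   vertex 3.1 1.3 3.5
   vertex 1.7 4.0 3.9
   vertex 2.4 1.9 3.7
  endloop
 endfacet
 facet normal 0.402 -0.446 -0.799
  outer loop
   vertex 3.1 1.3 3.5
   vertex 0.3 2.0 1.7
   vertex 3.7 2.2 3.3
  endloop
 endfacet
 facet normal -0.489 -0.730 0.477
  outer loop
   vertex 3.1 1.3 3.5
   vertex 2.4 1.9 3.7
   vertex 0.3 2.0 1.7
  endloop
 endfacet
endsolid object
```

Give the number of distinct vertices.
8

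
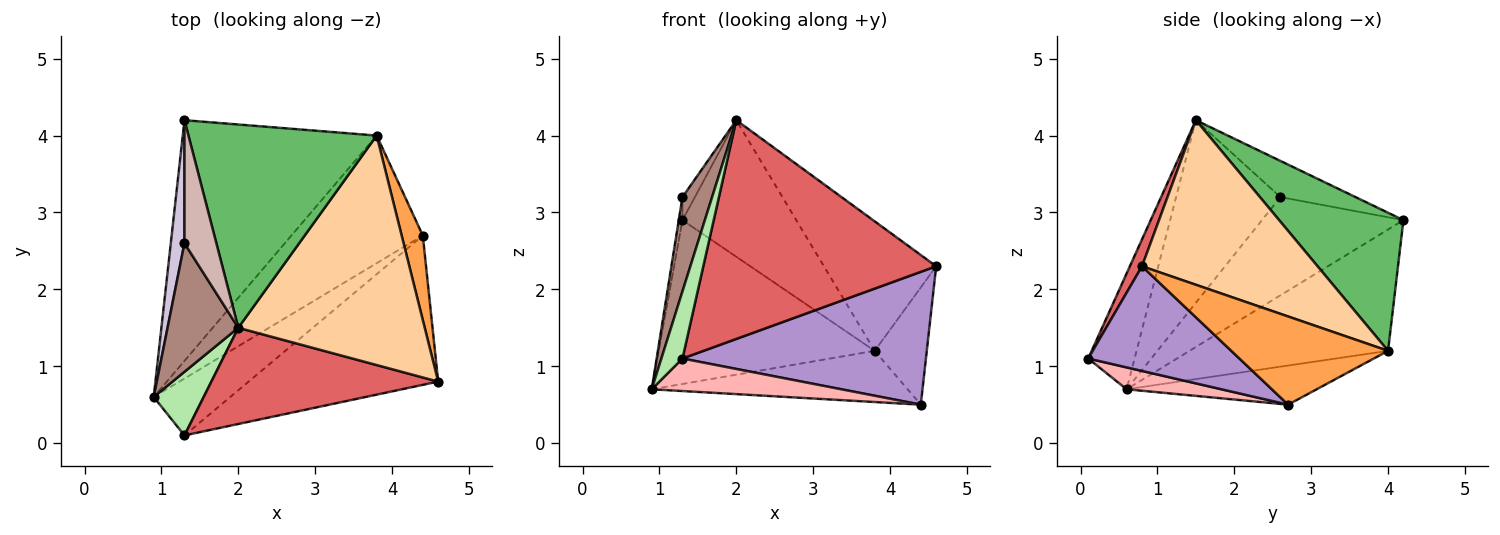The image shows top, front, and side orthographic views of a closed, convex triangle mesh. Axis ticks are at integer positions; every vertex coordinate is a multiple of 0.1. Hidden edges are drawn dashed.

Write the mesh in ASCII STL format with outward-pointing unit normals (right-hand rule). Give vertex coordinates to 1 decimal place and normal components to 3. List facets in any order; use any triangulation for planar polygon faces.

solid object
 facet normal -0.459 0.500 -0.734
  outer loop
   vertex 3.8 4.0 1.2
   vertex 0.9 0.6 0.7
   vertex 1.3 4.2 2.9
  endloop
 endfacet
 facet normal -0.266 0.359 -0.895
  outer loop
   vertex 3.8 4.0 1.2
   vertex 4.4 2.7 0.5
   vertex 0.9 0.6 0.7
  endloop
 endfacet
 facet normal 0.925 0.308 0.222
  outer loop
   vertex 3.8 4.0 1.2
   vertex 4.6 0.8 2.3
   vertex 4.4 2.7 0.5
  endloop
 endfacet
 facet normal 0.609 0.390 0.690
  outer loop
   vertex 3.8 4.0 1.2
   vertex 2.0 1.5 4.2
   vertex 4.6 0.8 2.3
  endloop
 endfacet
 facet normal 0.520 0.476 0.709
  outer loop
   vertex 3.8 4.0 1.2
   vertex 1.3 4.2 2.9
   vertex 2.0 1.5 4.2
  endloop
 endfacet
 facet normal -0.847 -0.385 0.365
  outer loop
   vertex 1.3 0.1 1.1
   vertex 2.0 1.5 4.2
   vertex 0.9 0.6 0.7
  endloop
 endfacet
 facet normal 0.048 -0.914 0.402
  outer loop
   vertex 1.3 0.1 1.1
   vertex 4.6 0.8 2.3
   vertex 2.0 1.5 4.2
  endloop
 endfacet
 facet normal 0.241 -0.482 -0.843
  outer loop
   vertex 1.3 0.1 1.1
   vertex 0.9 0.6 0.7
   vertex 4.4 2.7 0.5
  endloop
 endfacet
 facet normal 0.381 -0.614 -0.691
  outer loop
   vertex 1.3 0.1 1.1
   vertex 4.4 2.7 0.5
   vertex 4.6 0.8 2.3
  endloop
 endfacet
 facet normal -0.990 0.026 0.138
  outer loop
   vertex 1.3 2.6 3.2
   vertex 1.3 4.2 2.9
   vertex 0.9 0.6 0.7
  endloop
 endfacet
 facet normal -0.901 -0.256 0.349
  outer loop
   vertex 1.3 2.6 3.2
   vertex 0.9 0.6 0.7
   vertex 2.0 1.5 4.2
  endloop
 endfacet
 facet normal -0.744 0.123 0.656
  outer loop
   vertex 1.3 2.6 3.2
   vertex 2.0 1.5 4.2
   vertex 1.3 4.2 2.9
  endloop
 endfacet
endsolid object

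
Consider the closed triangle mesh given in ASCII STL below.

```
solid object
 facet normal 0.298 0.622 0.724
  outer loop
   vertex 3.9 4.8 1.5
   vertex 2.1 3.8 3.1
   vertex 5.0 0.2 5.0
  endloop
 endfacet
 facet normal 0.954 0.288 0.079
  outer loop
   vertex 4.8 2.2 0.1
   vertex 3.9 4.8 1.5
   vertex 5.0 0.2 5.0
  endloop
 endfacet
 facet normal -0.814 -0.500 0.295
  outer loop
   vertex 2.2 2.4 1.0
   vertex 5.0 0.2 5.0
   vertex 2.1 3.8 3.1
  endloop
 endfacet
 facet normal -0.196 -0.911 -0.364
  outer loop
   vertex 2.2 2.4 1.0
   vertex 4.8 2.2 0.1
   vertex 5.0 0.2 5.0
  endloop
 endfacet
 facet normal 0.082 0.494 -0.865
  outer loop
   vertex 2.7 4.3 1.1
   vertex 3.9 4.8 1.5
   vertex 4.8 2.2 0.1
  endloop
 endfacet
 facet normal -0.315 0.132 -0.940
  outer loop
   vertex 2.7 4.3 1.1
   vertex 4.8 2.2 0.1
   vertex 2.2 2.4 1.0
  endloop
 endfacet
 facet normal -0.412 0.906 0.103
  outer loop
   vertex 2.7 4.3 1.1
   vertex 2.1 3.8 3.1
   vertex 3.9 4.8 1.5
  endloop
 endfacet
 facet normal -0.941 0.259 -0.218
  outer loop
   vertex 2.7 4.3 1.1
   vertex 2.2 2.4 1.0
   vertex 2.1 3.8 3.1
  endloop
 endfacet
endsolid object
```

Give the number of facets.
8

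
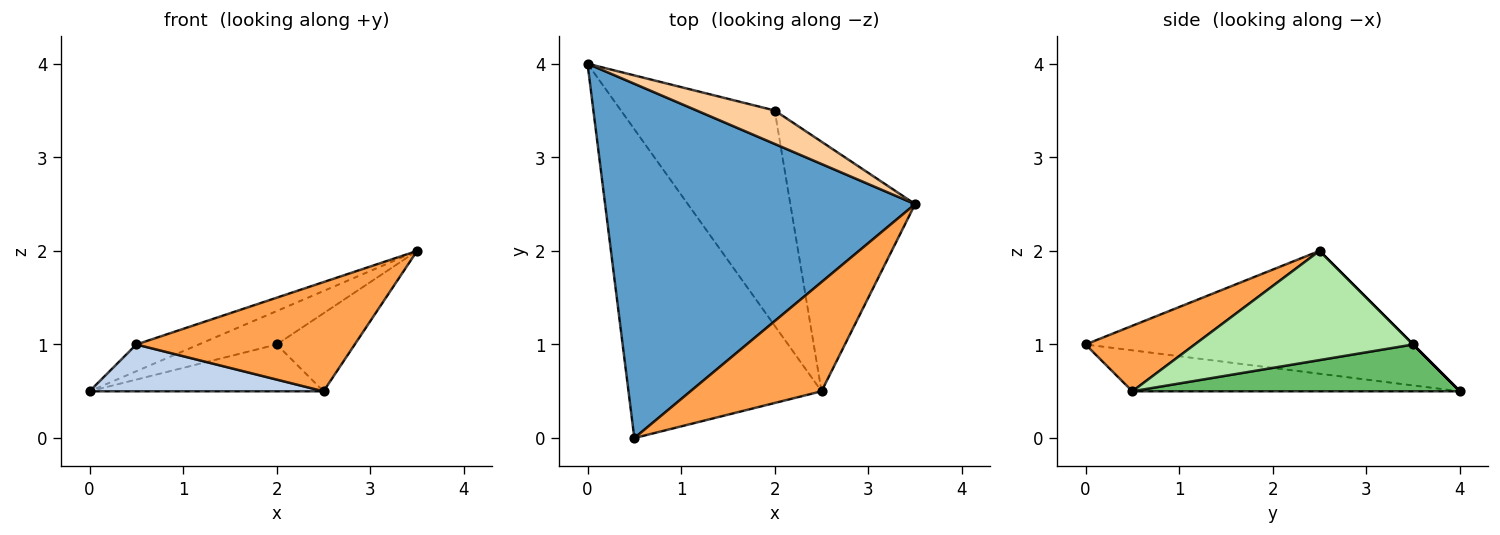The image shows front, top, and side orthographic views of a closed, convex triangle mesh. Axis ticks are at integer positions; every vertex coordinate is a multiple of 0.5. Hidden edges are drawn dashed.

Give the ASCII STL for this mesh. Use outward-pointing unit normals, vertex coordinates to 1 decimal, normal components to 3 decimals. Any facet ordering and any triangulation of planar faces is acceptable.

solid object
 facet normal -0.367 0.070 0.927
  outer loop
   vertex 0.5 0.0 1.0
   vertex 3.5 2.5 2.0
   vertex 0.0 4.0 0.5
  endloop
 endfacet
 facet normal -0.205 -0.147 -0.968
  outer loop
   vertex 2.5 0.5 0.5
   vertex 0.5 0.0 1.0
   vertex 0.0 4.0 0.5
  endloop
 endfacet
 facet normal 0.333 -0.667 0.667
  outer loop
   vertex 2.5 0.5 0.5
   vertex 3.5 2.5 2.0
   vertex 0.5 0.0 1.0
  endloop
 endfacet
 facet normal 0.000 0.707 0.707
  outer loop
   vertex 2.0 3.5 1.0
   vertex 0.0 4.0 0.5
   vertex 3.5 2.5 2.0
  endloop
 endfacet
 facet normal 0.285 0.204 -0.937
  outer loop
   vertex 2.0 3.5 1.0
   vertex 2.5 0.5 0.5
   vertex 0.0 4.0 0.5
  endloop
 endfacet
 facet normal 0.641 0.229 -0.733
  outer loop
   vertex 2.0 3.5 1.0
   vertex 3.5 2.5 2.0
   vertex 2.5 0.5 0.5
  endloop
 endfacet
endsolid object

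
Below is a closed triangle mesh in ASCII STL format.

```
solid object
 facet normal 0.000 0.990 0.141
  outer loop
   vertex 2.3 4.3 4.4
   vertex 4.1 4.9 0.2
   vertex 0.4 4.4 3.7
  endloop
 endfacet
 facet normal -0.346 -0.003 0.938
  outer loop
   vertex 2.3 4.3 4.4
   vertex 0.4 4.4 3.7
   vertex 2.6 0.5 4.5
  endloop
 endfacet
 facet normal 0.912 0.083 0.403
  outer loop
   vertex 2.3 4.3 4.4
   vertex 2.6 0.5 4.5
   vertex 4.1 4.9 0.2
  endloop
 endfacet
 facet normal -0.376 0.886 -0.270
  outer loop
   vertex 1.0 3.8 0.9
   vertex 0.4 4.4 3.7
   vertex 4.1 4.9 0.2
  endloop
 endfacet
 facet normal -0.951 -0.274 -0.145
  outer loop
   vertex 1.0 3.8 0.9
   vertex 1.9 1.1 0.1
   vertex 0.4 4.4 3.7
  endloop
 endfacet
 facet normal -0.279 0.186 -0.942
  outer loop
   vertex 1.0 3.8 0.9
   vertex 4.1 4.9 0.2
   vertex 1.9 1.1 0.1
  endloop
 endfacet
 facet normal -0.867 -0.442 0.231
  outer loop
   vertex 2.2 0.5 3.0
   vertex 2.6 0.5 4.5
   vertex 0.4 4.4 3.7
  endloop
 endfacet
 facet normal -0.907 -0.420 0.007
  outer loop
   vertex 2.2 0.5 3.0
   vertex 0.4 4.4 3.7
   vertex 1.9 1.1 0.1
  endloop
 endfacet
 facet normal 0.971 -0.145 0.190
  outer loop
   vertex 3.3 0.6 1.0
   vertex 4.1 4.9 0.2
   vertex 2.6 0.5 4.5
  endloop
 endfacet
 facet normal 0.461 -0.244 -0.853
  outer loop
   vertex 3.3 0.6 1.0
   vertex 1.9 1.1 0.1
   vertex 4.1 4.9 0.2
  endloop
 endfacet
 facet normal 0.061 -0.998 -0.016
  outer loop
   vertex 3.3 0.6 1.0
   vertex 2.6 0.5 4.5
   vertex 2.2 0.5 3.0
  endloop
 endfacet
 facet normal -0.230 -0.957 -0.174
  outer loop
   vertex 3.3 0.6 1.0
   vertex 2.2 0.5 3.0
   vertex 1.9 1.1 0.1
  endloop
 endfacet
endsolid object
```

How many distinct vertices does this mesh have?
8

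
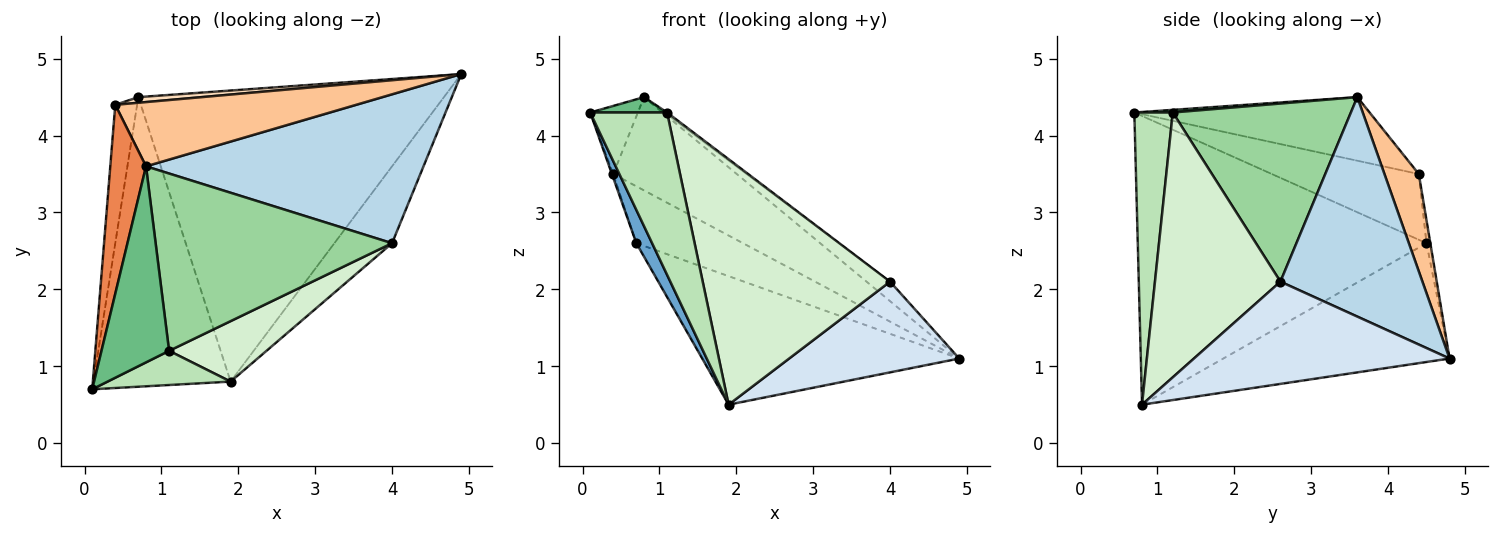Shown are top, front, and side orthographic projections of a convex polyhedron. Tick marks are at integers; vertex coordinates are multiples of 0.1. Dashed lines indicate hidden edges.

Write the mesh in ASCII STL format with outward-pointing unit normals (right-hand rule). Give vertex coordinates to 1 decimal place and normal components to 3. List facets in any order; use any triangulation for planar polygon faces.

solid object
 facet normal -0.902 -0.049 -0.429
  outer loop
   vertex 0.7 4.5 2.6
   vertex 1.9 0.8 0.5
   vertex 0.1 0.7 4.3
  endloop
 endfacet
 facet normal -0.335 0.381 -0.862
  outer loop
   vertex 0.7 4.5 2.6
   vertex 4.9 4.8 1.1
   vertex 1.9 0.8 0.5
  endloop
 endfacet
 facet normal 0.617 0.102 0.780
  outer loop
   vertex 4.0 2.6 2.1
   vertex 4.9 4.8 1.1
   vertex 0.8 3.6 4.5
  endloop
 endfacet
 facet normal 0.754 -0.501 -0.425
  outer loop
   vertex 4.0 2.6 2.1
   vertex 1.9 0.8 0.5
   vertex 4.9 4.8 1.1
  endloop
 endfacet
 facet normal -0.858 0.174 0.483
  outer loop
   vertex 0.4 4.4 3.5
   vertex 0.1 0.7 4.3
   vertex 0.8 3.6 4.5
  endloop
 endfacet
 facet normal -0.949 0.009 -0.315
  outer loop
   vertex 0.4 4.4 3.5
   vertex 0.7 4.5 2.6
   vertex 0.1 0.7 4.3
  endloop
 endfacet
 facet normal 0.223 0.803 0.553
  outer loop
   vertex 0.4 4.4 3.5
   vertex 0.8 3.6 4.5
   vertex 4.9 4.8 1.1
  endloop
 endfacet
 facet normal -0.036 0.994 0.099
  outer loop
   vertex 0.4 4.4 3.5
   vertex 4.9 4.8 1.1
   vertex 0.7 4.5 2.6
  endloop
 endfacet
 facet normal 0.039 -0.078 0.996
  outer loop
   vertex 1.1 1.2 4.3
   vertex 0.8 3.6 4.5
   vertex 0.1 0.7 4.3
  endloop
 endfacet
 facet normal 0.602 0.009 0.799
  outer loop
   vertex 1.1 1.2 4.3
   vertex 4.0 2.6 2.1
   vertex 0.8 3.6 4.5
  endloop
 endfacet
 facet normal 0.439 -0.879 0.185
  outer loop
   vertex 1.1 1.2 4.3
   vertex 0.1 0.7 4.3
   vertex 1.9 0.8 0.5
  endloop
 endfacet
 facet normal 0.545 -0.814 0.200
  outer loop
   vertex 1.1 1.2 4.3
   vertex 1.9 0.8 0.5
   vertex 4.0 2.6 2.1
  endloop
 endfacet
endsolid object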